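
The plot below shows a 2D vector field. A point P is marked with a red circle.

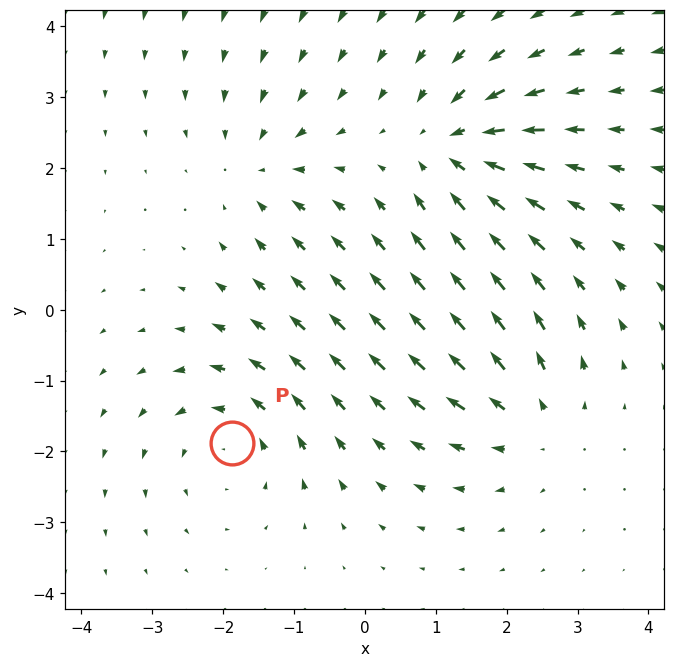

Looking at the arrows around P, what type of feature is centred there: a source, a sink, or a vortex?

vortex

At P (-1.9, -1.9) the arrows circulate counterclockwise. Divergence ≈0, curl about +4 — near-zero divergence with nonzero curl is a vortex.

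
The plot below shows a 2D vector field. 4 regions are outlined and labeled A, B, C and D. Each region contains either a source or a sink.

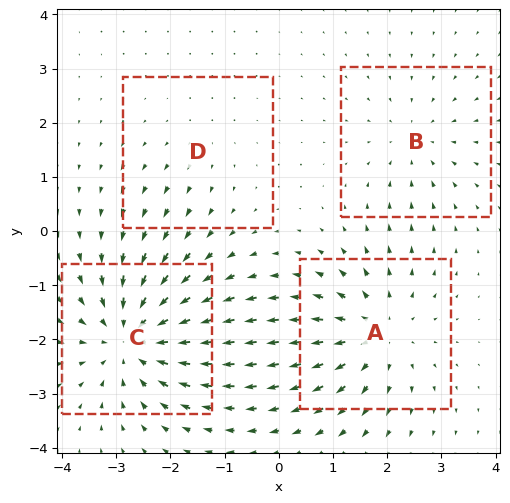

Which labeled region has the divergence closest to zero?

Divergence at each region's feature centre — A: about +5, B: about -3, C: about -6, D: about +2. Region D is closest to zero.

D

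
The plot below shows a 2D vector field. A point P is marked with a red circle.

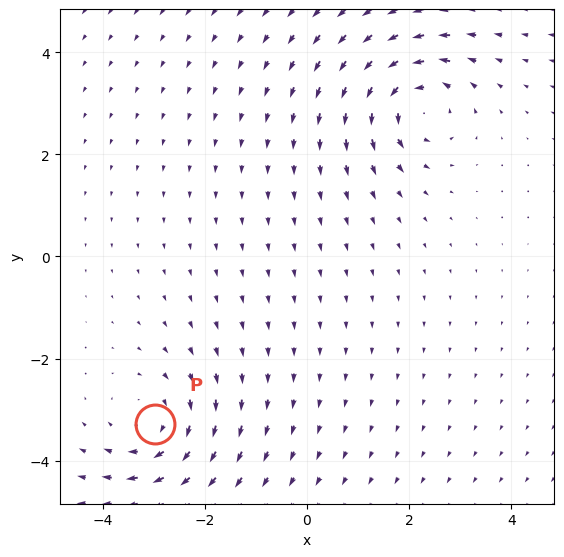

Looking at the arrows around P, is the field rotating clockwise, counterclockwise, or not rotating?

clockwise

Near P at (-3.0, -3.3) the arrows circulate clockwise. The curl (z-component) there is about -3; negative curl means clockwise rotation.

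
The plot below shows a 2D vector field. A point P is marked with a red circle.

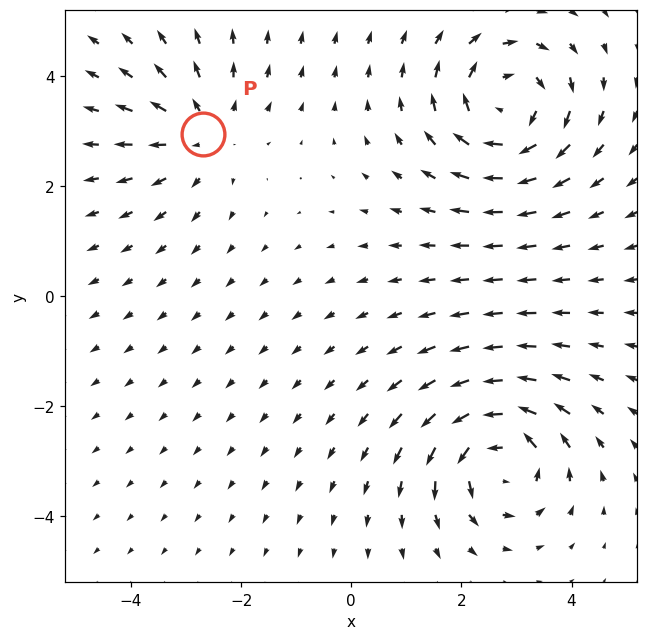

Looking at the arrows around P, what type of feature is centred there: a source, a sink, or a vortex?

source

At P (-2.7, 2.9) the arrows spread outward. Divergence about +3, curl ≈0 — positive divergence with near-zero curl is a source.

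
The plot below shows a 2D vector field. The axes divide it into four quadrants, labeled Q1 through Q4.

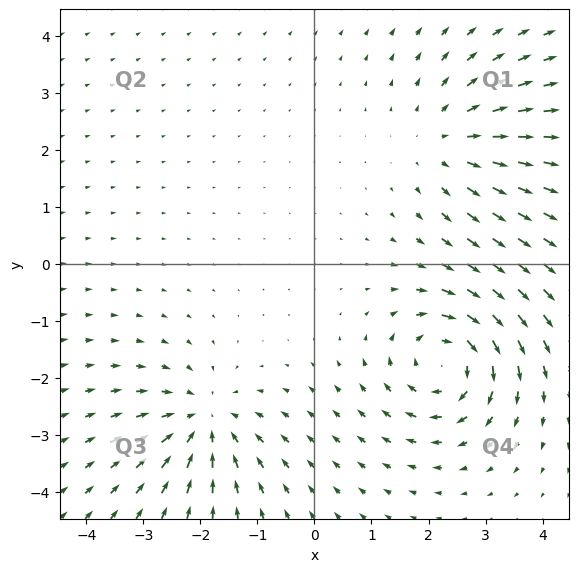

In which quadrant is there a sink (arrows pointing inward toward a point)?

The sink sits at approximately (-1.9, -2.8), which lies in quadrant Q3. The divergence there is about -3, negative as expected for a sink.

Q3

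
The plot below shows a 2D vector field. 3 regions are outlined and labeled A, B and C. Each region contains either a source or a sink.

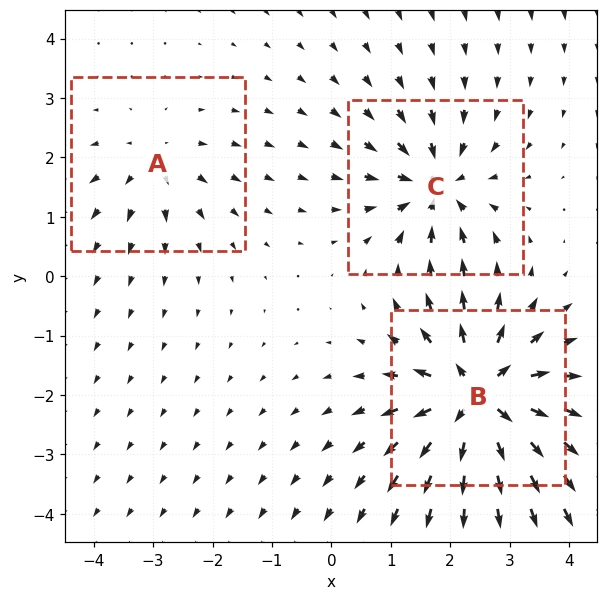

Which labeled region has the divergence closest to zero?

Divergence at each region's feature centre — A: about +3, B: about +7, C: about -4. Region A is closest to zero.

A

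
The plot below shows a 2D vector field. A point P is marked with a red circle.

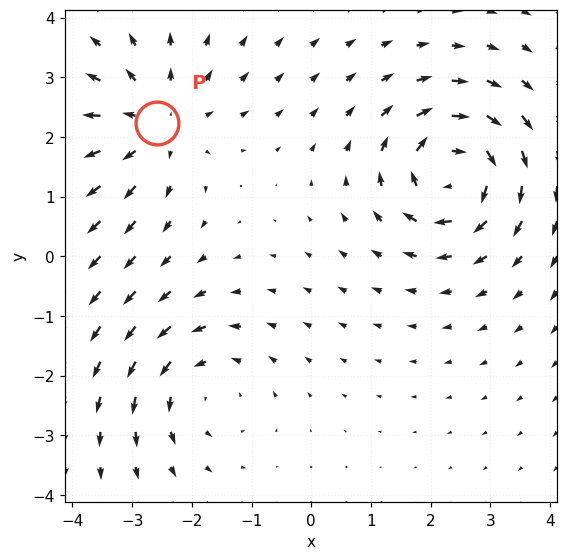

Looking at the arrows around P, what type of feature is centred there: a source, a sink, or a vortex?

source

At P (-2.6, 2.2) the arrows spread outward. Divergence about +4, curl ≈0 — positive divergence with near-zero curl is a source.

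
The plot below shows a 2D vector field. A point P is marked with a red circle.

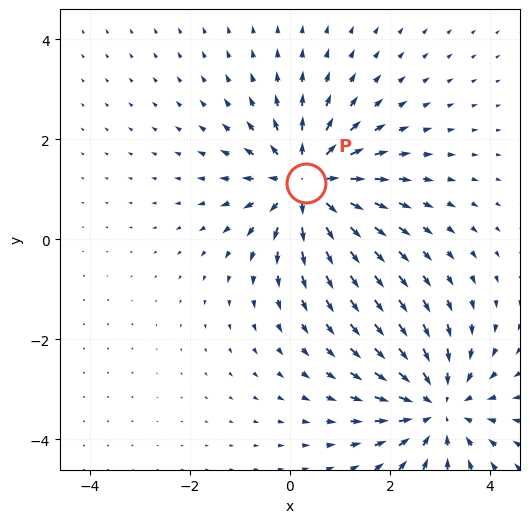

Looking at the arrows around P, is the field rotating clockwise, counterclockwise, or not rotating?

not rotating

Near P at (0.3, 1.1) the arrows show no circulation. The curl there is ≈0.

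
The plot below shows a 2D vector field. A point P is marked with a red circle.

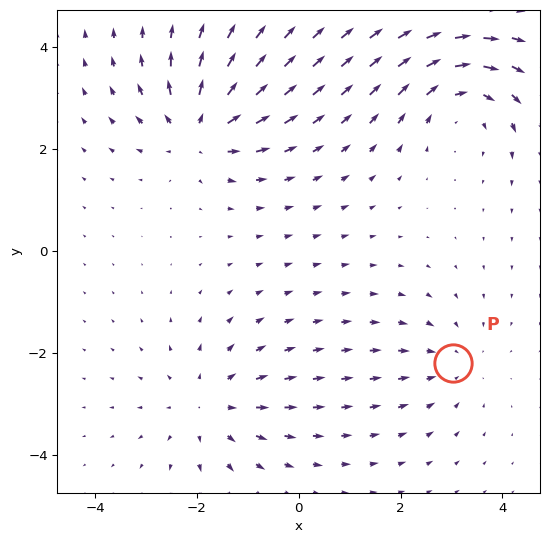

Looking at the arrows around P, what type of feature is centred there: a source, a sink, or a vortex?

sink

At P (3.0, -2.2) the arrows converge inward. Divergence about -2, curl ≈0 — negative divergence with near-zero curl is a sink.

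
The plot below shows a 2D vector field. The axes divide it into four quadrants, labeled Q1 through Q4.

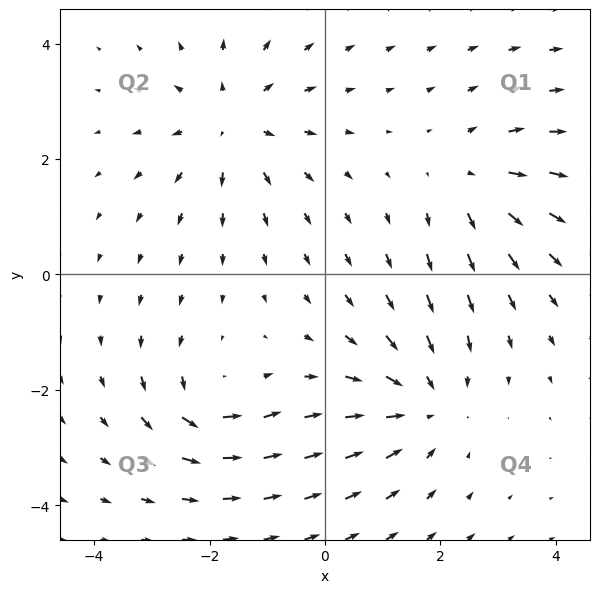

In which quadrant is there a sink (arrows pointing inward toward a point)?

The sink sits at approximately (1.7, -2.2), which lies in quadrant Q4. The divergence there is about -4, negative as expected for a sink.

Q4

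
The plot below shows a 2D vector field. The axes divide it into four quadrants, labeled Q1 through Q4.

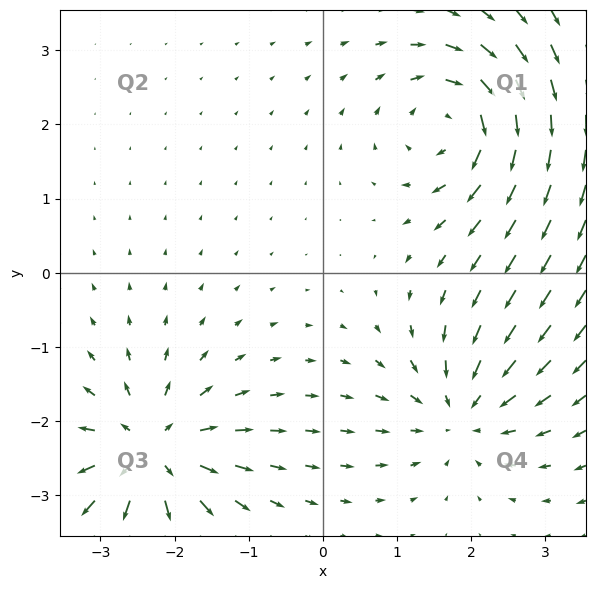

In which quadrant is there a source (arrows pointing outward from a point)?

The source sits at approximately (-2.3, -2.4), which lies in quadrant Q3. The divergence there is about +5, positive as expected for a source.

Q3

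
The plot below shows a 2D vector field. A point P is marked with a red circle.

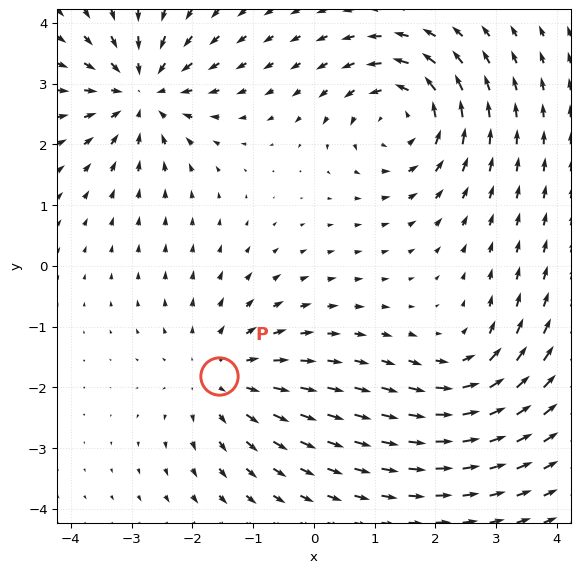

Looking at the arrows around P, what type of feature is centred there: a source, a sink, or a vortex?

At P (-1.6, -1.8) the arrows spread outward. Divergence about +3, curl ≈0 — positive divergence with near-zero curl is a source.

source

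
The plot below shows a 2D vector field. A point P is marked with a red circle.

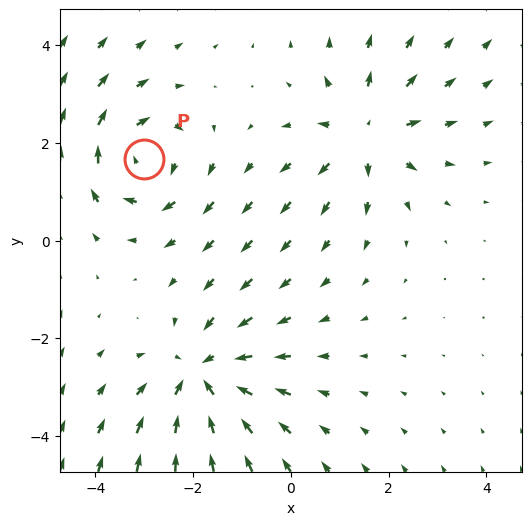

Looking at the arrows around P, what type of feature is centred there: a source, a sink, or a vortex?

vortex

At P (-3.0, 1.7) the arrows circulate clockwise. Divergence ≈0, curl about -4 — near-zero divergence with nonzero curl is a vortex.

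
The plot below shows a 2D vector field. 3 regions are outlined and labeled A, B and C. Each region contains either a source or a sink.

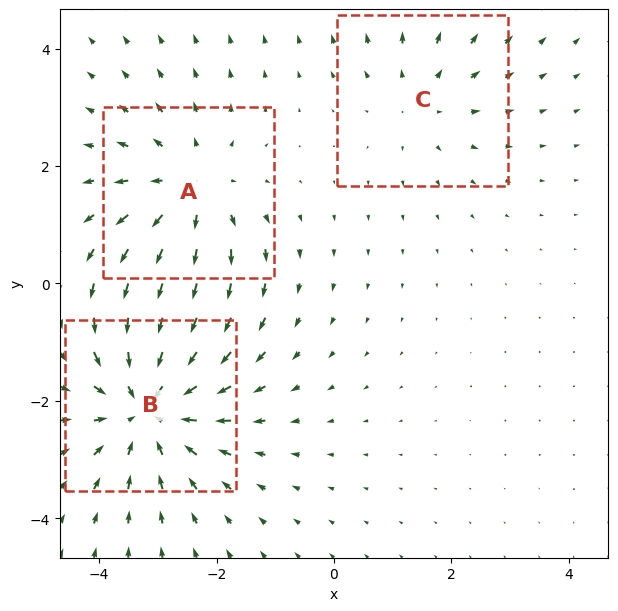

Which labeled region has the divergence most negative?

B

Divergence at each region's feature centre — A: about +3, B: about -4, C: about +2. Region B is most negative.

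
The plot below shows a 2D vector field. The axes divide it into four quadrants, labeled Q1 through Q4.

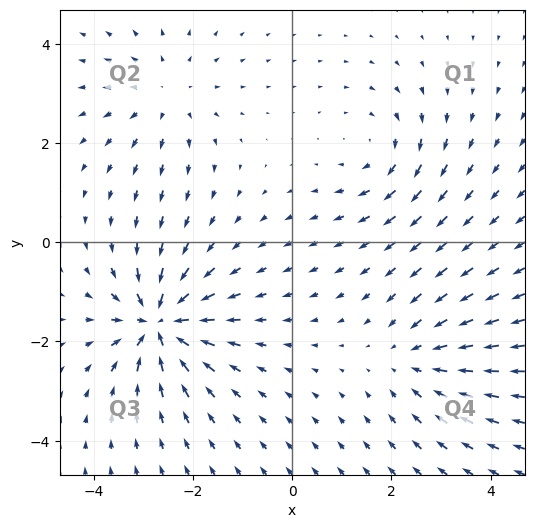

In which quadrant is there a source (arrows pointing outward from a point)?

Q2

The source sits at approximately (-2.5, 3.0), which lies in quadrant Q2. The divergence there is about +3, positive as expected for a source.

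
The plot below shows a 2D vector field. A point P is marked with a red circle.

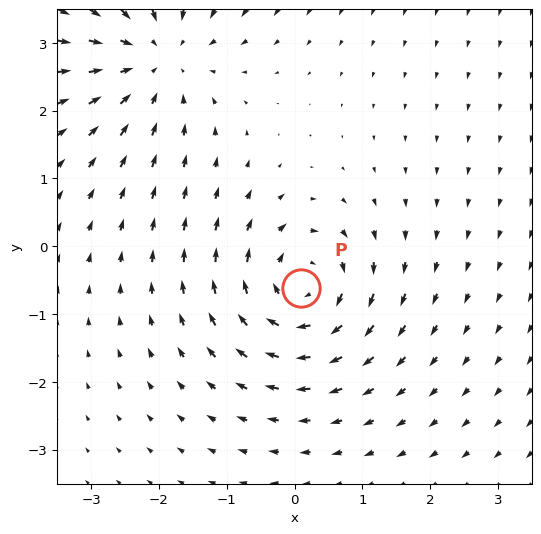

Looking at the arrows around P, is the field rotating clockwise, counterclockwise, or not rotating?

Near P at (0.1, -0.6) the arrows circulate clockwise. The curl (z-component) there is about -6; negative curl means clockwise rotation.

clockwise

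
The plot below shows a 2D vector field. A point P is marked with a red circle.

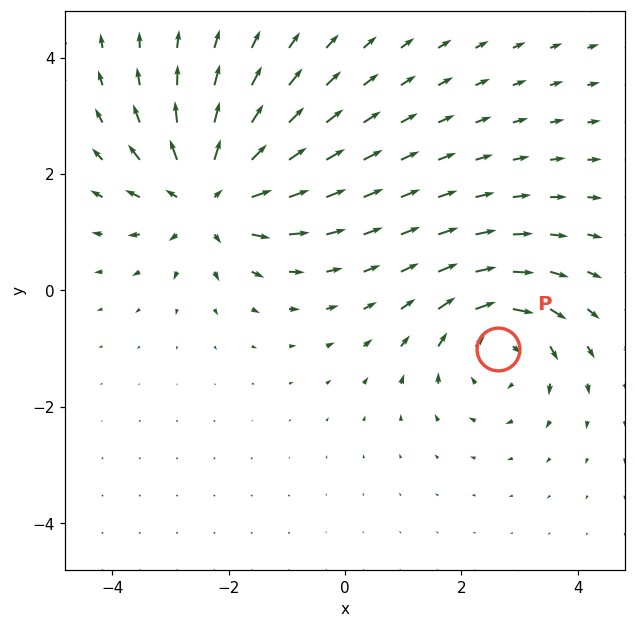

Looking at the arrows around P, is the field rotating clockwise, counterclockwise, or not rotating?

Near P at (2.6, -1.0) the arrows circulate clockwise. The curl (z-component) there is about -4; negative curl means clockwise rotation.

clockwise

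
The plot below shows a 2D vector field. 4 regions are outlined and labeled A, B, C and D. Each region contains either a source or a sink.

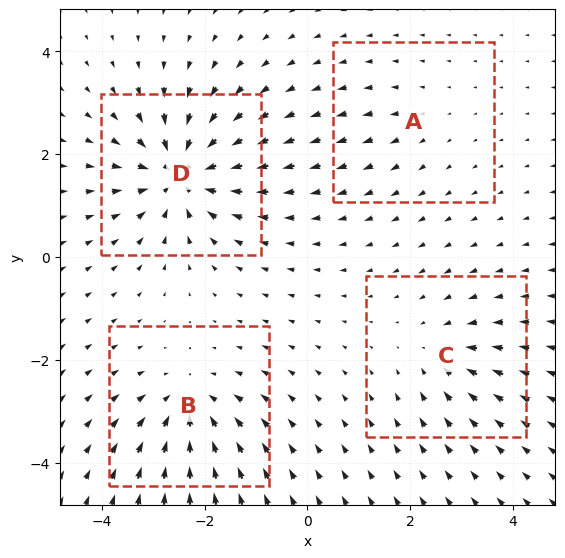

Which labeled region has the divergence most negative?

Divergence at each region's feature centre — A: about +2, B: about -5, C: about -4, D: about -8. Region D is most negative.

D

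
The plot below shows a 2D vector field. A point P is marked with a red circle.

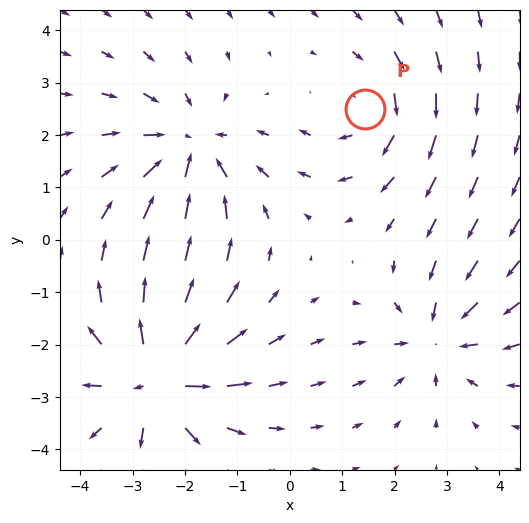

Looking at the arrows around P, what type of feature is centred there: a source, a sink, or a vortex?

vortex

At P (1.4, 2.5) the arrows circulate clockwise. Divergence ≈0, curl about -3 — near-zero divergence with nonzero curl is a vortex.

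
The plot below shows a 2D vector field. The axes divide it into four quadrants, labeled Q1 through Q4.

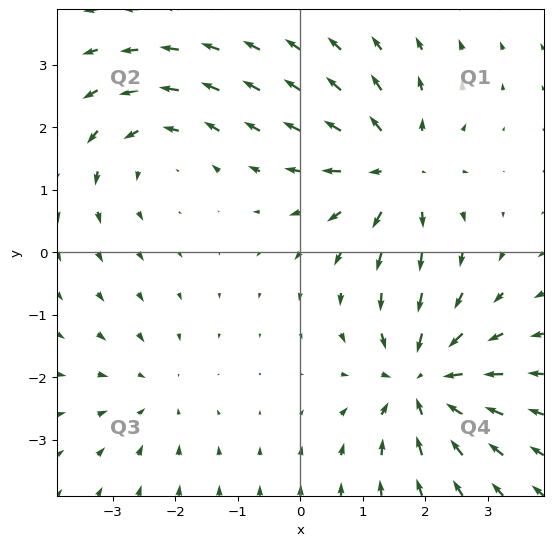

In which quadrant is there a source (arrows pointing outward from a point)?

The source sits at approximately (1.5, 1.3), which lies in quadrant Q1. The divergence there is about +5, positive as expected for a source.

Q1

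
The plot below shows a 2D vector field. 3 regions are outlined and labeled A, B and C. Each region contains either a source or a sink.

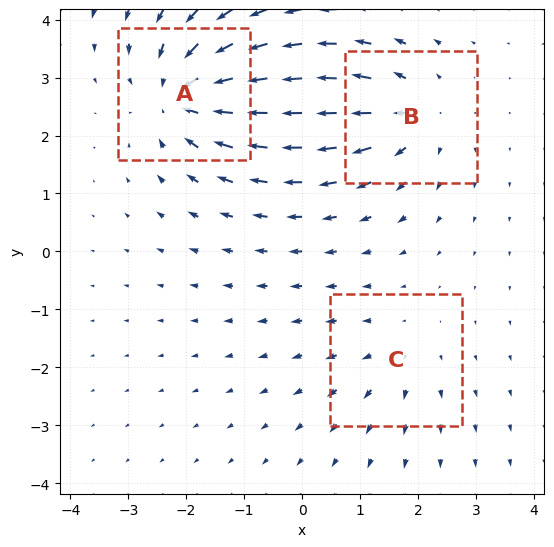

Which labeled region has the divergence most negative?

Divergence at each region's feature centre — A: about -5, B: about +4, C: about +2. Region A is most negative.

A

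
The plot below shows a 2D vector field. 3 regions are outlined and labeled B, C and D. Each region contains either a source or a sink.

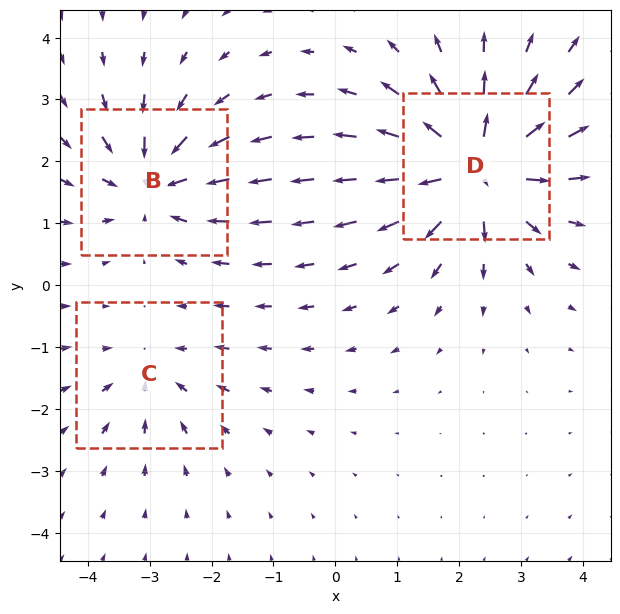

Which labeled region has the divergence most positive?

D

Divergence at each region's feature centre — B: about -4, C: about -2, D: about +6. Region D is most positive.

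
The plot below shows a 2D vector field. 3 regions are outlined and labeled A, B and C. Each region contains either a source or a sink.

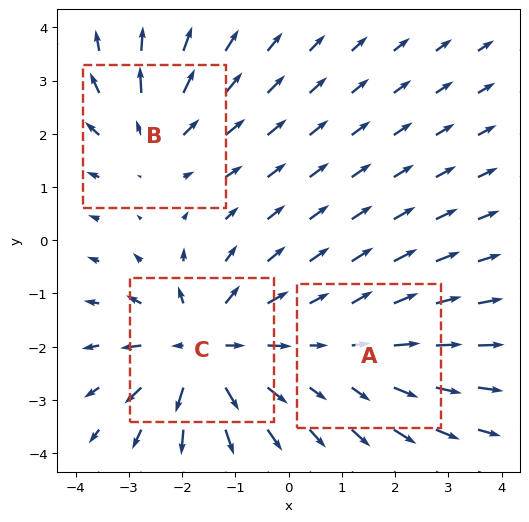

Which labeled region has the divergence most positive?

C

Divergence at each region's feature centre — A: about +2, B: about +3, C: about +5. Region C is most positive.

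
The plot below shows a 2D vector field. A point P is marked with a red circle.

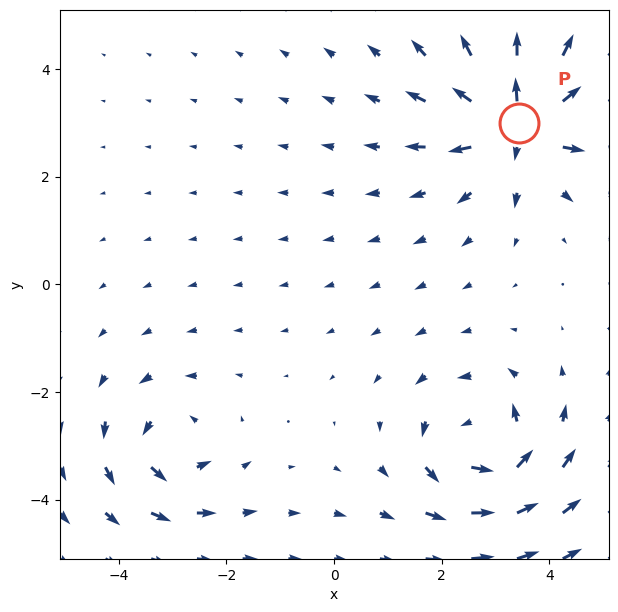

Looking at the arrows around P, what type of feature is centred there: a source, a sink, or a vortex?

At P (3.4, 3.0) the arrows spread outward. Divergence about +6, curl ≈0 — positive divergence with near-zero curl is a source.

source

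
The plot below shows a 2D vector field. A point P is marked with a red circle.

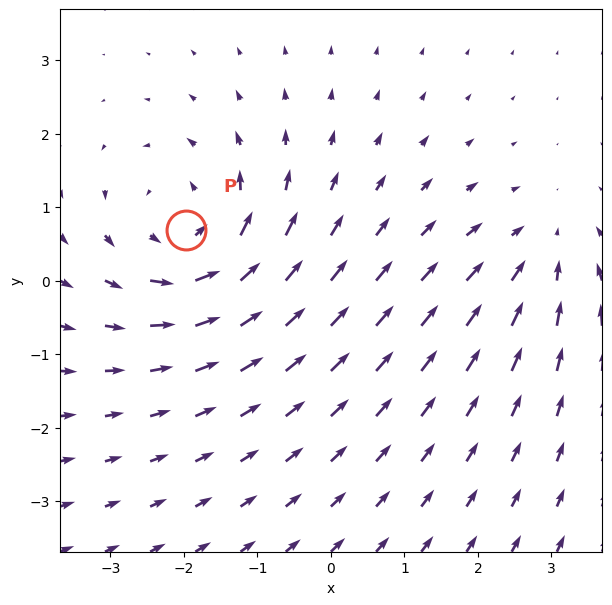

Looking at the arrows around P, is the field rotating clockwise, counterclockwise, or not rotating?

counterclockwise

Near P at (-2.0, 0.7) the arrows circulate counterclockwise. The curl (z-component) there is about +4; positive curl means counterclockwise rotation.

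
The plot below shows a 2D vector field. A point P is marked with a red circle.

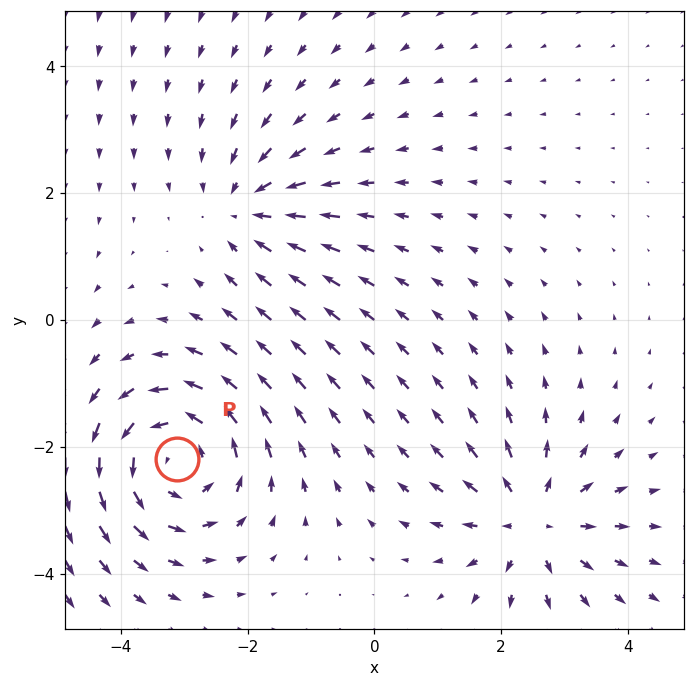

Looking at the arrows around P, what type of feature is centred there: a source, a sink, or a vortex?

vortex

At P (-3.1, -2.2) the arrows circulate counterclockwise. Divergence ≈0, curl about +5 — near-zero divergence with nonzero curl is a vortex.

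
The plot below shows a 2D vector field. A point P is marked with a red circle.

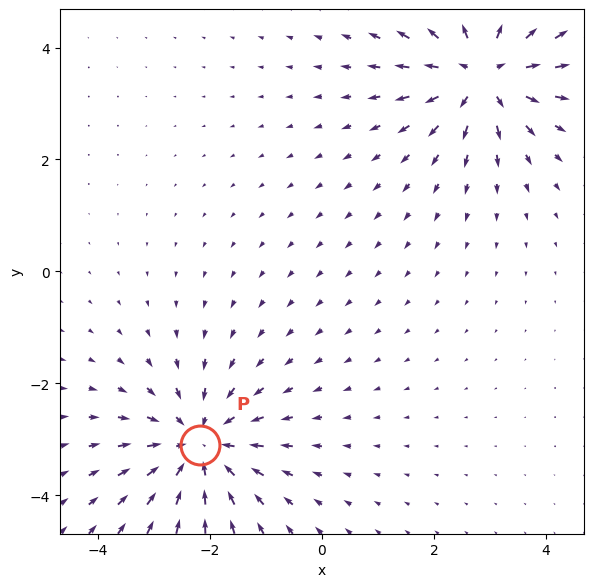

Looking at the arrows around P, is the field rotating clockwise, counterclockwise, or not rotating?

Near P at (-2.2, -3.1) the arrows show no circulation. The curl there is ≈0.

not rotating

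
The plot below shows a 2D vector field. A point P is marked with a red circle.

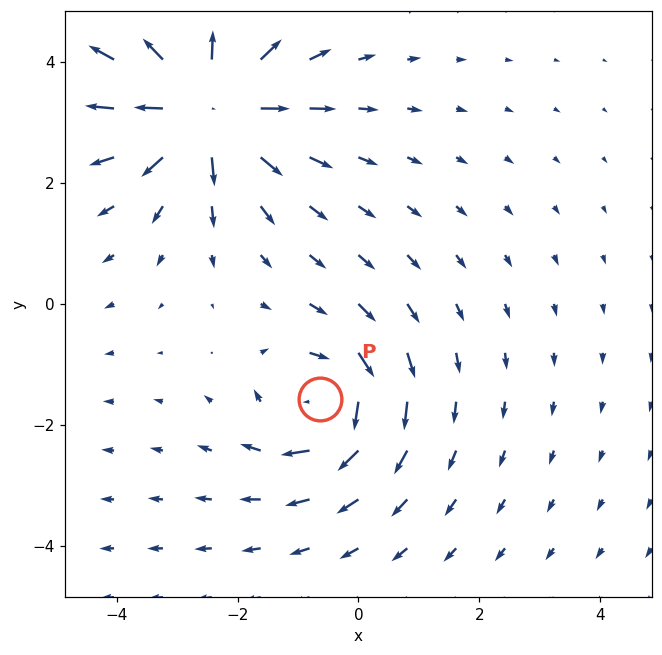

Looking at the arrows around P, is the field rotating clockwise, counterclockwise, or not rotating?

Near P at (-0.6, -1.6) the arrows circulate clockwise. The curl (z-component) there is about -4; negative curl means clockwise rotation.

clockwise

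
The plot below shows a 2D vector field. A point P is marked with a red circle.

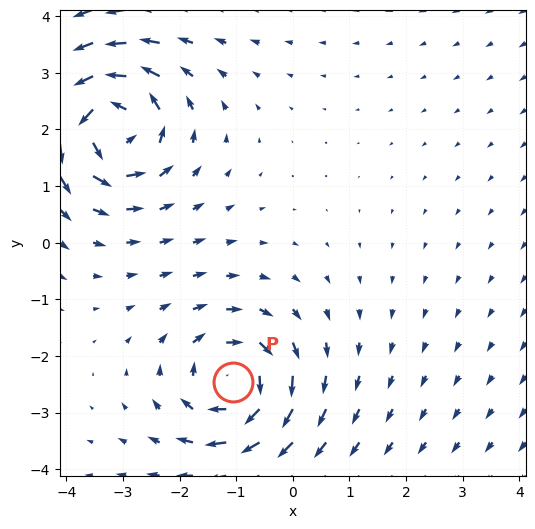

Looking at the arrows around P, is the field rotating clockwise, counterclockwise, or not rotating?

clockwise

Near P at (-1.1, -2.5) the arrows circulate clockwise. The curl (z-component) there is about -4; negative curl means clockwise rotation.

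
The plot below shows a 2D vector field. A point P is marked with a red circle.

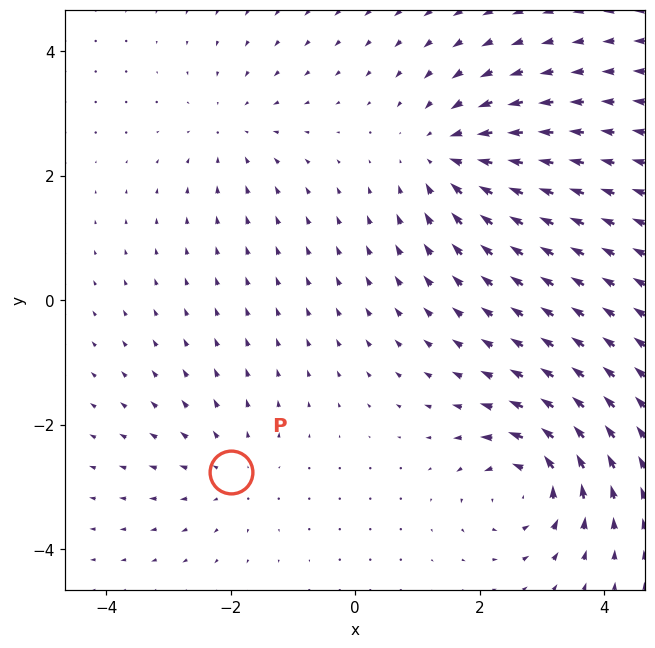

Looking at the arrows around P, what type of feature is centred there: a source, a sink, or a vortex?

source

At P (-2.0, -2.8) the arrows spread outward. Divergence about +3, curl ≈0 — positive divergence with near-zero curl is a source.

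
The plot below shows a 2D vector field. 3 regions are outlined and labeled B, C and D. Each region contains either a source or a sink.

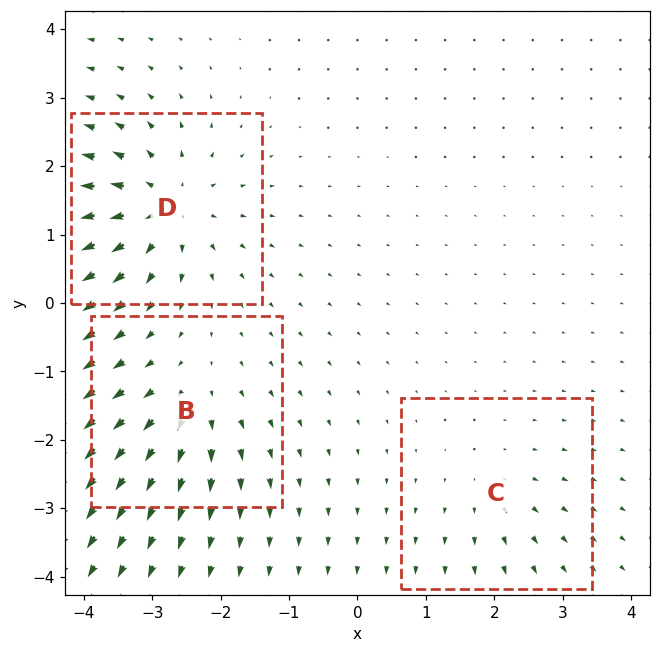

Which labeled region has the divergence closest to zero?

C

Divergence at each region's feature centre — B: about +4, C: about +2, D: about +6. Region C is closest to zero.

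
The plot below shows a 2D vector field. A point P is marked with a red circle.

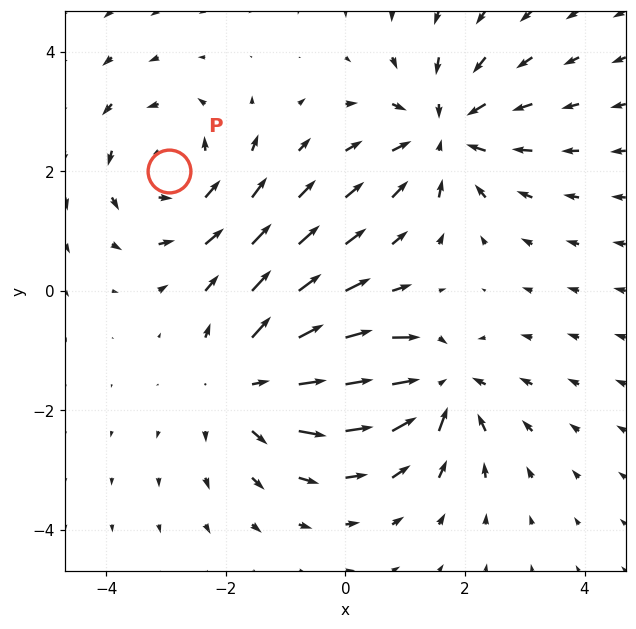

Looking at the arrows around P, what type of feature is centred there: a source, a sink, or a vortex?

At P (-3.0, 2.0) the arrows circulate counterclockwise. Divergence ≈0, curl about +3 — near-zero divergence with nonzero curl is a vortex.

vortex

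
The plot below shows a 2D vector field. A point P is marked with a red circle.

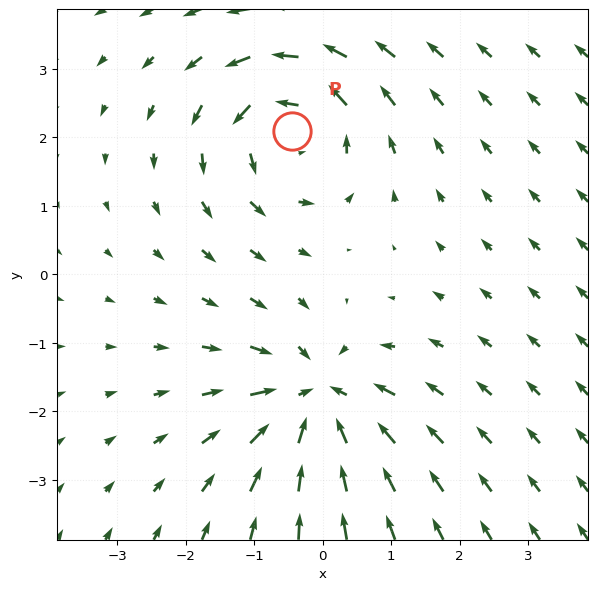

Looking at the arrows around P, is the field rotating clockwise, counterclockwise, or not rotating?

counterclockwise

Near P at (-0.5, 2.1) the arrows circulate counterclockwise. The curl (z-component) there is about +5; positive curl means counterclockwise rotation.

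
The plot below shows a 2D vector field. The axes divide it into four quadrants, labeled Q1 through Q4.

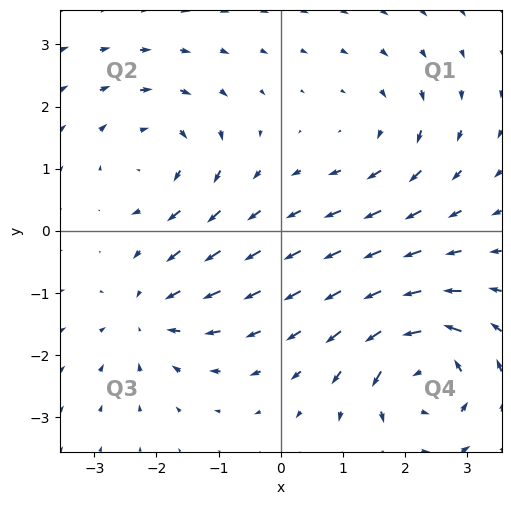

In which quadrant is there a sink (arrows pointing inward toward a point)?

Q3

The sink sits at approximately (-2.1, -1.4), which lies in quadrant Q3. The divergence there is about -3, negative as expected for a sink.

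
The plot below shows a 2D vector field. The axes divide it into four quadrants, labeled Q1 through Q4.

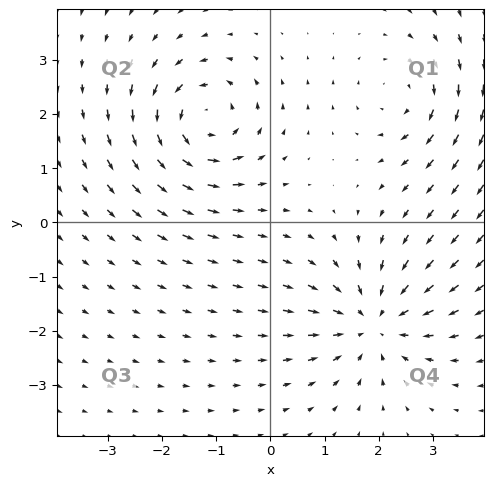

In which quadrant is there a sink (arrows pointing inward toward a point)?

Q4

The sink sits at approximately (1.9, -1.9), which lies in quadrant Q4. The divergence there is about -4, negative as expected for a sink.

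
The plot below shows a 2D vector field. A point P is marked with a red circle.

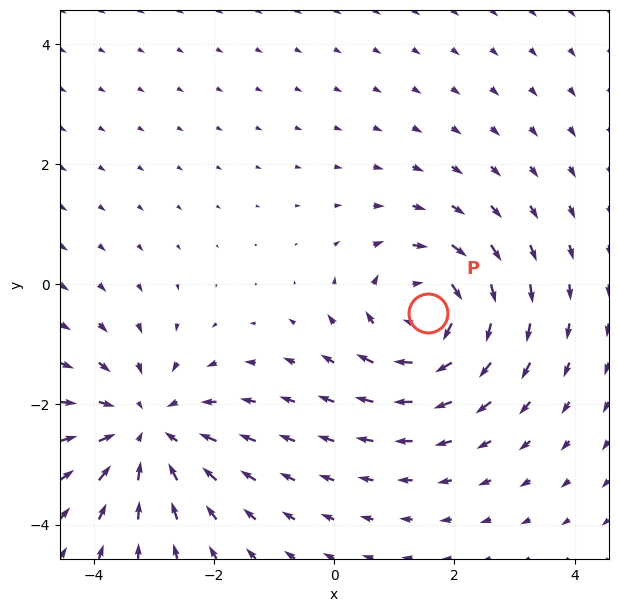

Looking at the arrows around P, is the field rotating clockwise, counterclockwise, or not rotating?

Near P at (1.6, -0.5) the arrows circulate clockwise. The curl (z-component) there is about -5; negative curl means clockwise rotation.

clockwise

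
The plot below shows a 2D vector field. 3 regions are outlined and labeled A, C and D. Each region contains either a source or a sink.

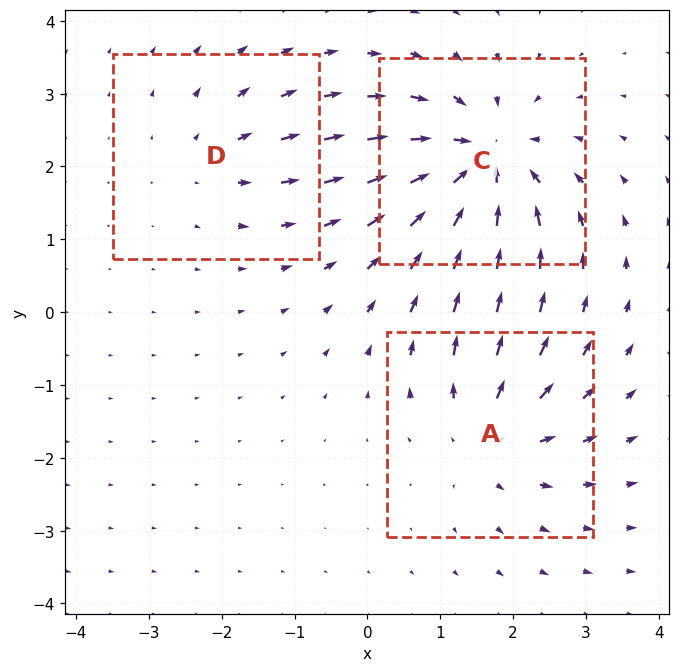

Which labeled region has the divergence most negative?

Divergence at each region's feature centre — A: about +3, C: about -5, D: about +2. Region C is most negative.

C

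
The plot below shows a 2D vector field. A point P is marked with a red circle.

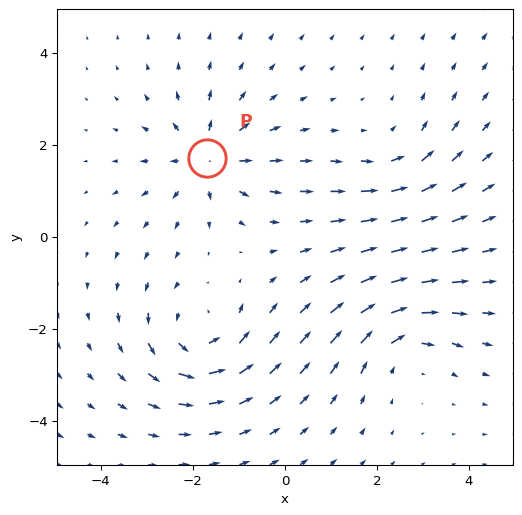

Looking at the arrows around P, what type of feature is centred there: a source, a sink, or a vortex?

source

At P (-1.7, 1.7) the arrows spread outward. Divergence about +6, curl ≈0 — positive divergence with near-zero curl is a source.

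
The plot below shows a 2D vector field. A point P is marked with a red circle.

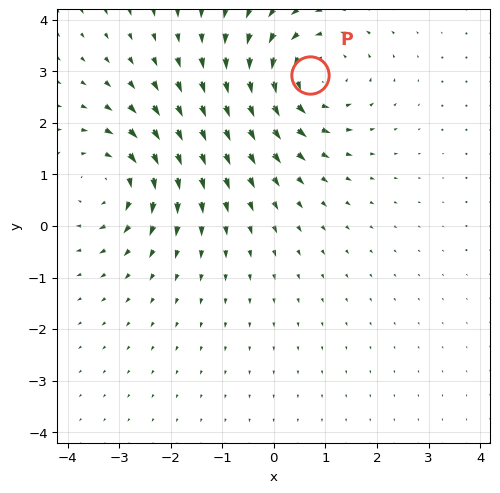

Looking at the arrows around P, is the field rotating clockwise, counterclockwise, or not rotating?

counterclockwise

Near P at (0.7, 2.9) the arrows circulate counterclockwise. The curl (z-component) there is about +4; positive curl means counterclockwise rotation.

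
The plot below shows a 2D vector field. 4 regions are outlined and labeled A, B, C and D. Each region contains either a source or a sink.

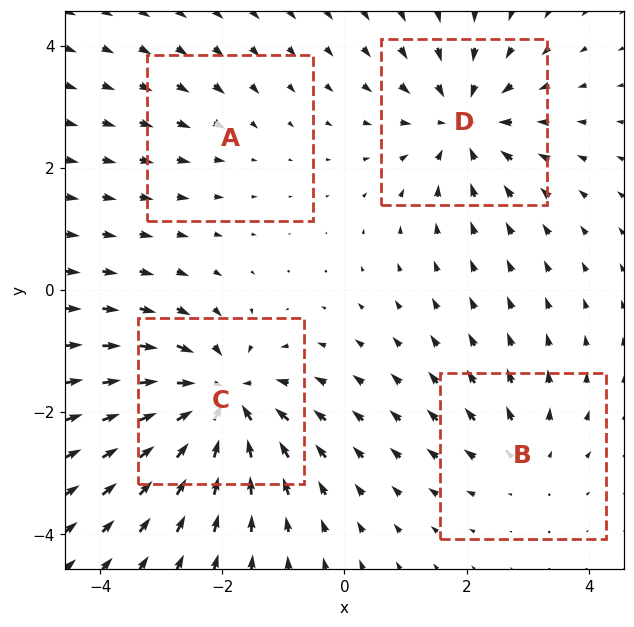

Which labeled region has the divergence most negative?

C

Divergence at each region's feature centre — A: about -2, B: about +3, C: about -7, D: about -6. Region C is most negative.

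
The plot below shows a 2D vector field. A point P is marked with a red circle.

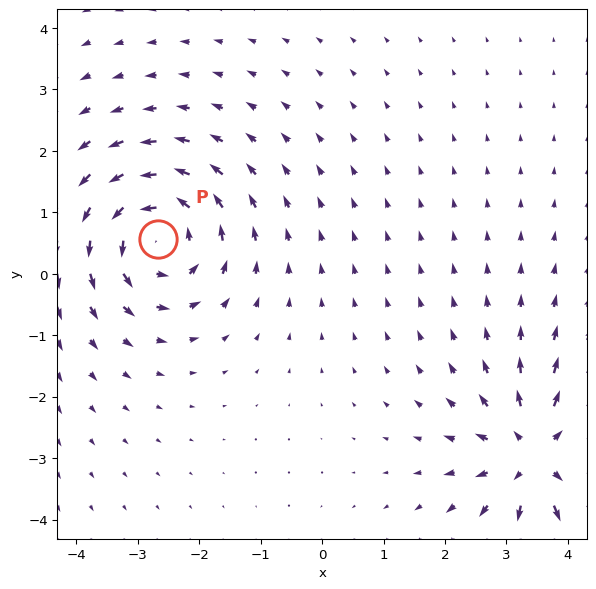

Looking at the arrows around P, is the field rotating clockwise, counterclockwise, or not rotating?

counterclockwise

Near P at (-2.7, 0.6) the arrows circulate counterclockwise. The curl (z-component) there is about +4; positive curl means counterclockwise rotation.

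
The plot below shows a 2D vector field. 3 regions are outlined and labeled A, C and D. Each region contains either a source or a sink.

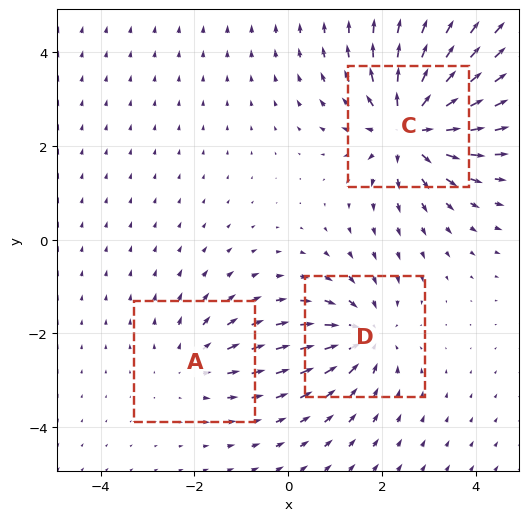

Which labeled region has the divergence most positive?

C

Divergence at each region's feature centre — A: about +2, C: about +5, D: about -3. Region C is most positive.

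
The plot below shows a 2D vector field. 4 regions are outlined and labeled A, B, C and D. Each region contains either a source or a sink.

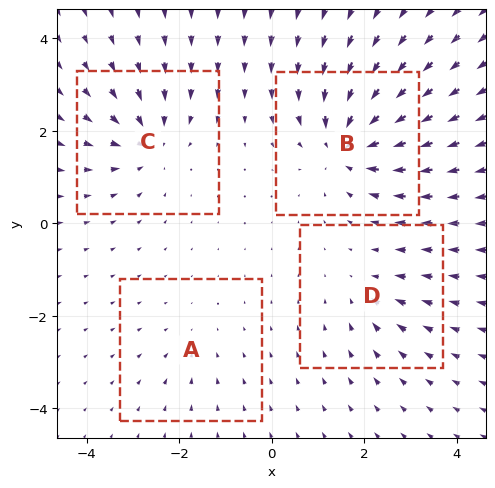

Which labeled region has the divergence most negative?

Divergence at each region's feature centre — A: about -2, B: about -8, C: about -6, D: about -3. Region B is most negative.

B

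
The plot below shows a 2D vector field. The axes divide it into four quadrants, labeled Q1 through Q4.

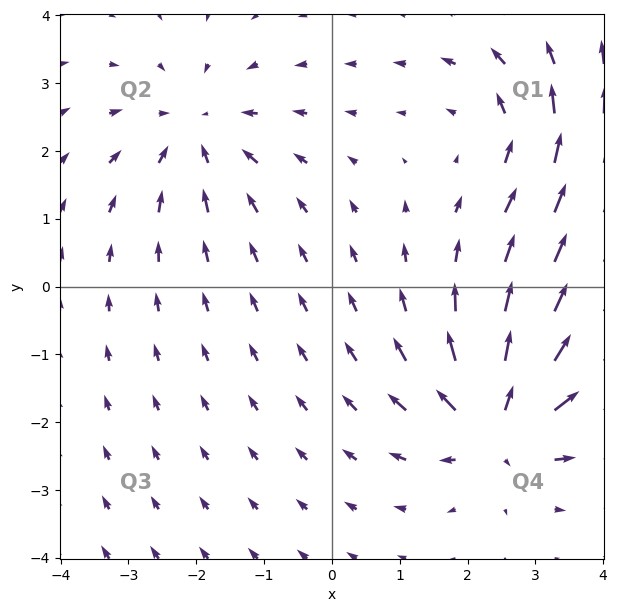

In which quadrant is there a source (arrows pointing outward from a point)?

Q4

The source sits at approximately (2.5, -2.0), which lies in quadrant Q4. The divergence there is about +6, positive as expected for a source.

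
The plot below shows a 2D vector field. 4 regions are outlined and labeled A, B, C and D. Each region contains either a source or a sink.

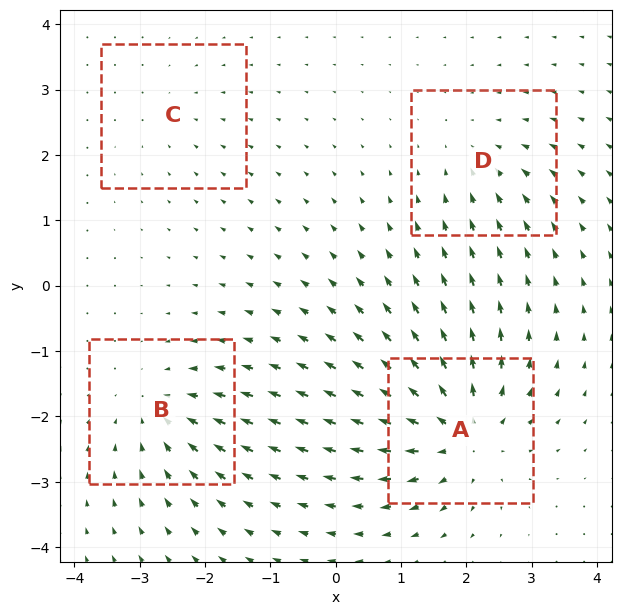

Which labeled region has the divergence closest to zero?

Divergence at each region's feature centre — A: about +8, B: about -5, C: about -2, D: about -4. Region C is closest to zero.

C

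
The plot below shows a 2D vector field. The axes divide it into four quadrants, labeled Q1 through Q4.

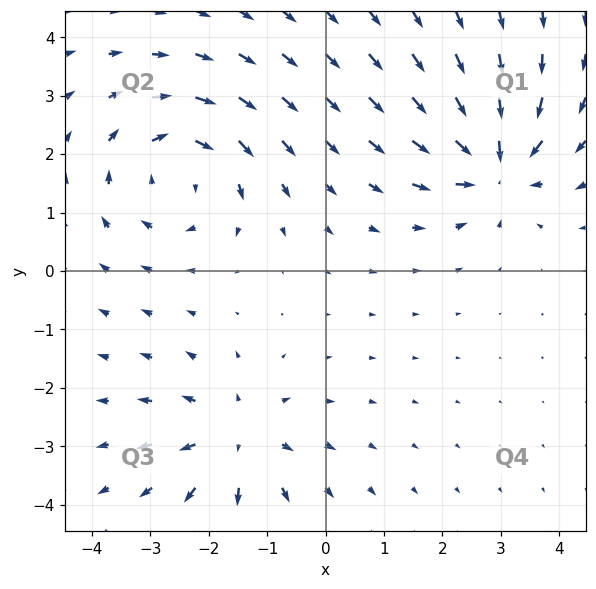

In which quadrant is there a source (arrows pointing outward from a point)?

Q3

The source sits at approximately (-1.5, -2.9), which lies in quadrant Q3. The divergence there is about +3, positive as expected for a source.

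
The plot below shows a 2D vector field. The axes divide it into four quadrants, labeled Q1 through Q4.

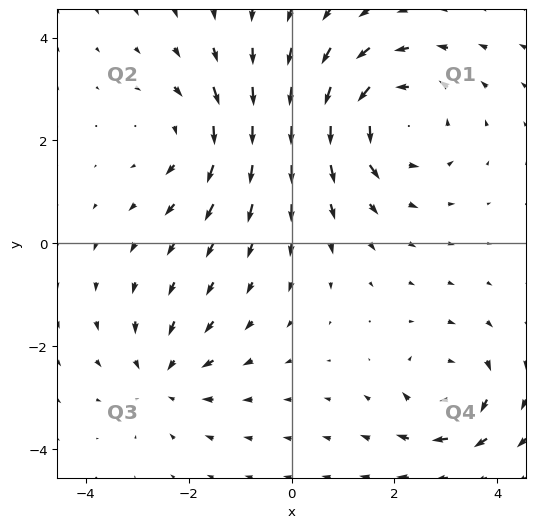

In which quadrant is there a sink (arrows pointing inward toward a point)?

Q3

The sink sits at approximately (-2.5, -2.6), which lies in quadrant Q3. The divergence there is about -3, negative as expected for a sink.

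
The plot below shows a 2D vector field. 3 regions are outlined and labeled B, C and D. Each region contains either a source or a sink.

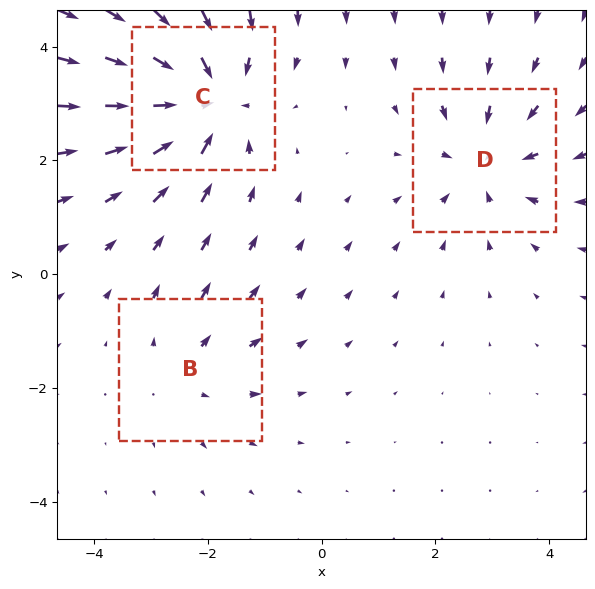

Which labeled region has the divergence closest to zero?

B

Divergence at each region's feature centre — B: about +2, C: about -5, D: about -3. Region B is closest to zero.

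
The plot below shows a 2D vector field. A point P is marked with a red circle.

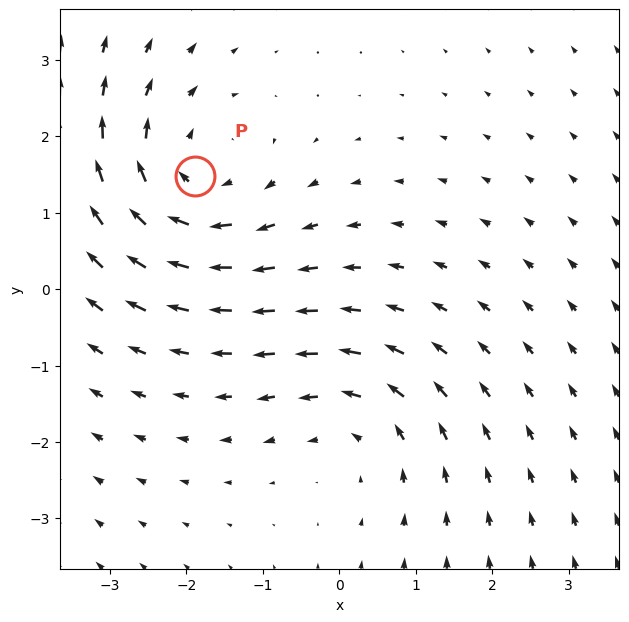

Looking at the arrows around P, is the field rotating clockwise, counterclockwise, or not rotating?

Near P at (-1.9, 1.5) the arrows circulate clockwise. The curl (z-component) there is about -3; negative curl means clockwise rotation.

clockwise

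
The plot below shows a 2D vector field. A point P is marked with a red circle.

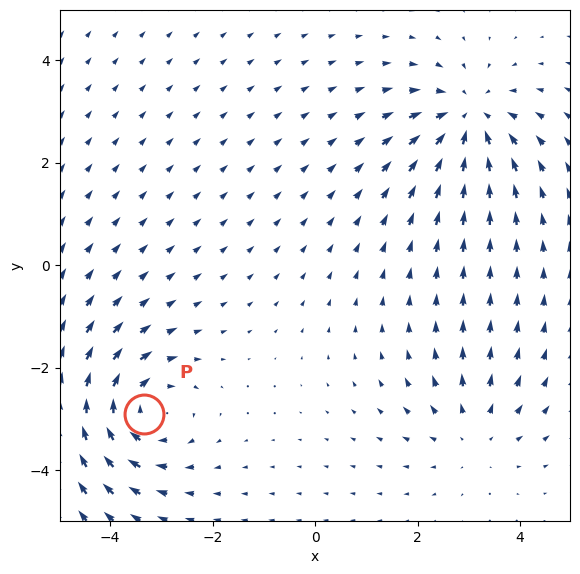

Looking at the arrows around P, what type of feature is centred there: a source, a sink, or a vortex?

vortex

At P (-3.3, -2.9) the arrows circulate clockwise. Divergence ≈0, curl about -5 — near-zero divergence with nonzero curl is a vortex.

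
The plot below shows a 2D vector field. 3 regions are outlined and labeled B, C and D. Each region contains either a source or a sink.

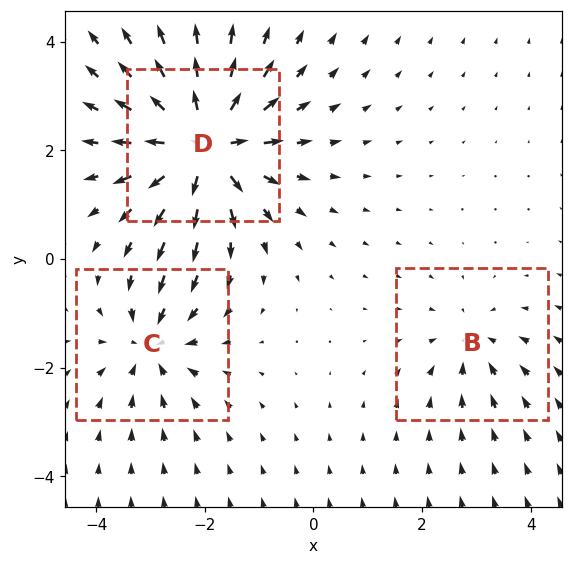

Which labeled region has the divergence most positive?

D

Divergence at each region's feature centre — B: about -2, C: about -4, D: about +6. Region D is most positive.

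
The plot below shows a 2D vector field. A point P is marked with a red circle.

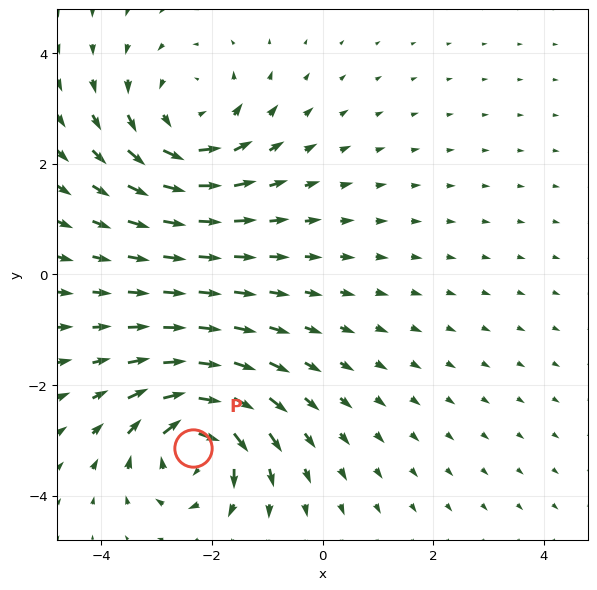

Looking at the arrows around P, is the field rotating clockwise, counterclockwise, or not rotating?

Near P at (-2.3, -3.1) the arrows circulate clockwise. The curl (z-component) there is about -6; negative curl means clockwise rotation.

clockwise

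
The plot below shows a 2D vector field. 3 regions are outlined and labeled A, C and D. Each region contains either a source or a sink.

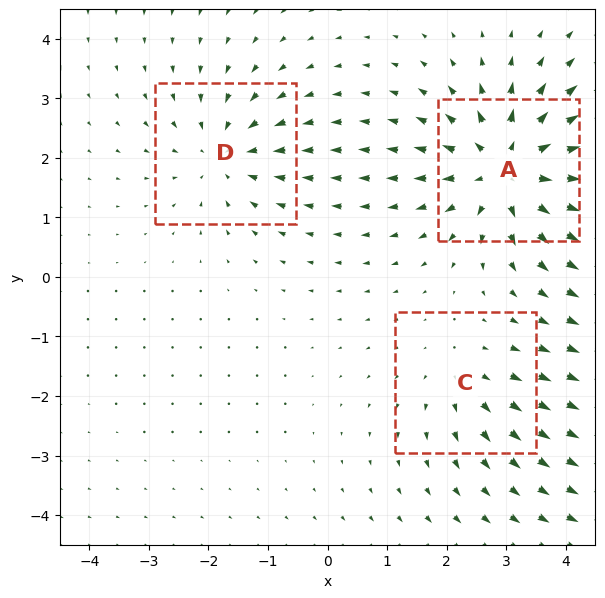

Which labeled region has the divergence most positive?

Divergence at each region's feature centre — A: about +5, C: about +2, D: about -3. Region A is most positive.

A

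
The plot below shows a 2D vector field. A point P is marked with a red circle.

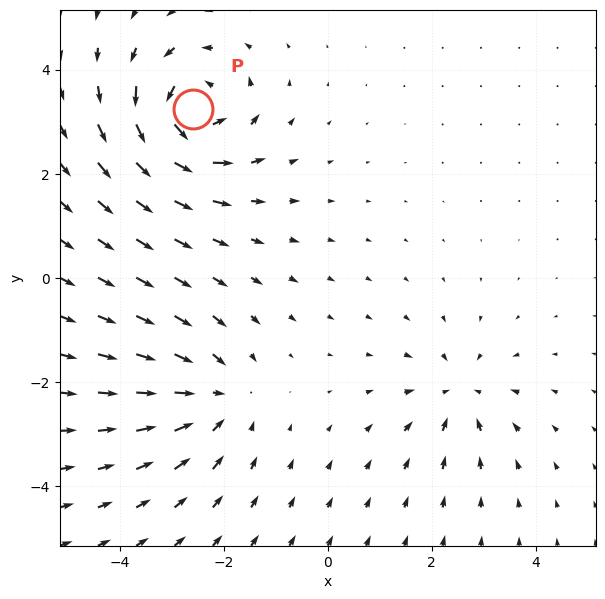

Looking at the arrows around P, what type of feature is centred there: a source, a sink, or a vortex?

At P (-2.6, 3.2) the arrows circulate counterclockwise. Divergence ≈0, curl about +6 — near-zero divergence with nonzero curl is a vortex.

vortex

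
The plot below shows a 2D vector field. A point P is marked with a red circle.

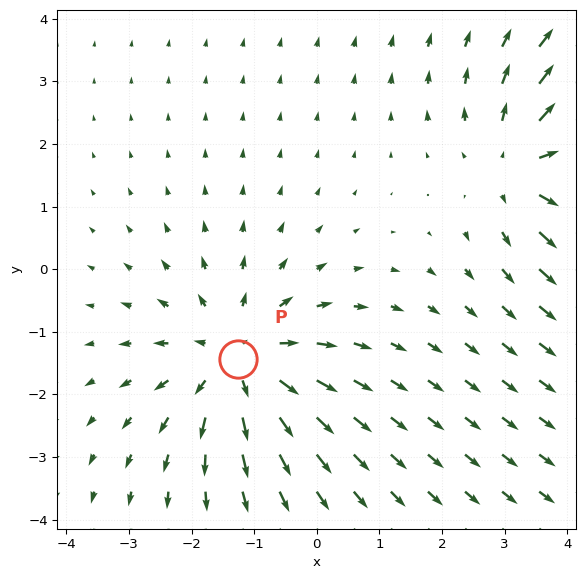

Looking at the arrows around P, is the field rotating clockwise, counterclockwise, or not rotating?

Near P at (-1.3, -1.4) the arrows show no circulation. The curl there is ≈0.

not rotating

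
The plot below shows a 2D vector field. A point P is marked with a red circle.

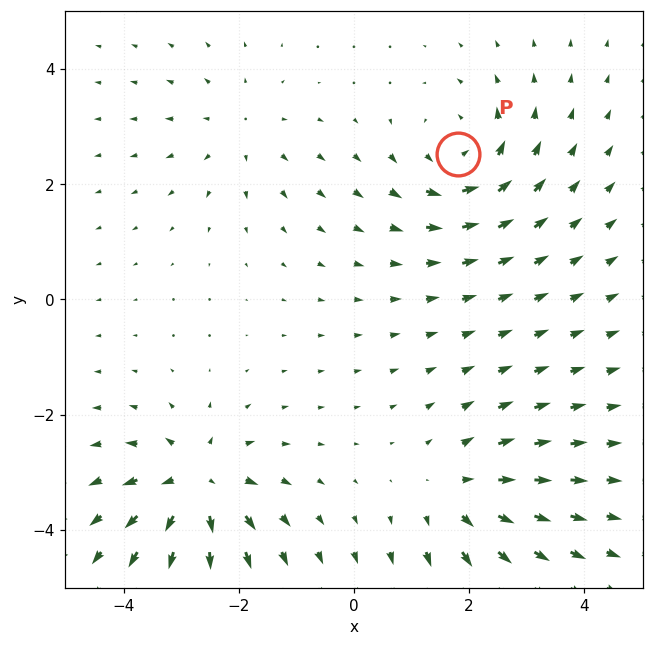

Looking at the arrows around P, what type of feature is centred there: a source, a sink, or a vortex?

At P (1.8, 2.5) the arrows circulate counterclockwise. Divergence ≈0, curl about +4 — near-zero divergence with nonzero curl is a vortex.

vortex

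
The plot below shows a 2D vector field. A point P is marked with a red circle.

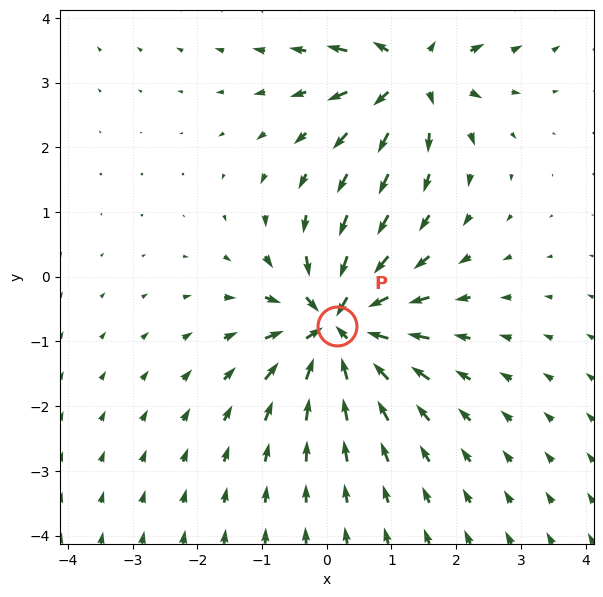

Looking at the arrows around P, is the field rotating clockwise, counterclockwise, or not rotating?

Near P at (0.2, -0.8) the arrows show no circulation. The curl there is ≈0.

not rotating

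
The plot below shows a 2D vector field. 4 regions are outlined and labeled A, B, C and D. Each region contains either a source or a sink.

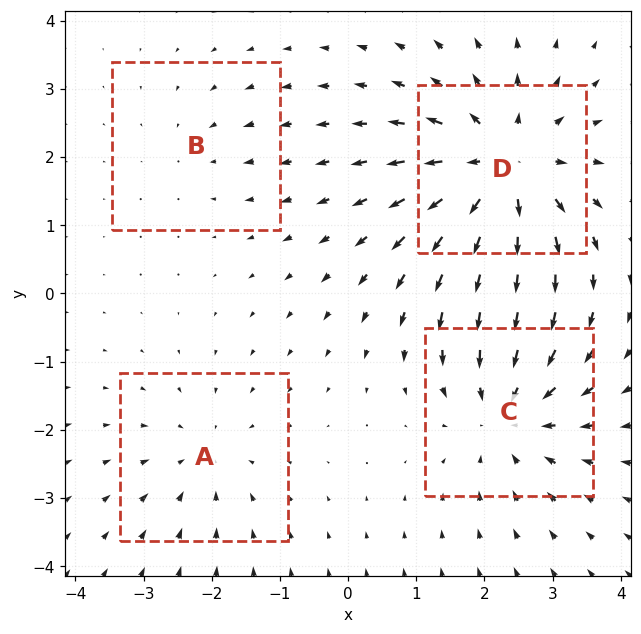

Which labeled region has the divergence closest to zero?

Divergence at each region's feature centre — A: about -3, B: about -2, C: about -5, D: about +6. Region B is closest to zero.

B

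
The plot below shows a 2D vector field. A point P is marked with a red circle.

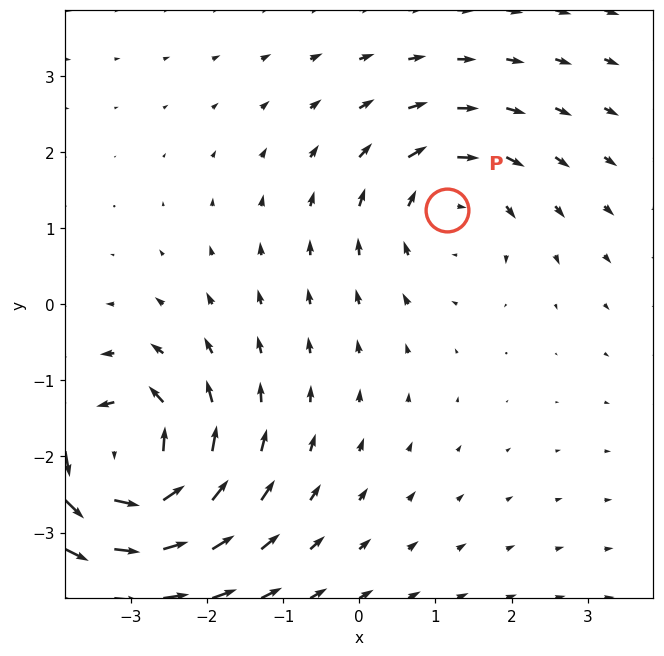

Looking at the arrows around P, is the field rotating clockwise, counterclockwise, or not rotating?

clockwise

Near P at (1.2, 1.2) the arrows circulate clockwise. The curl (z-component) there is about -3; negative curl means clockwise rotation.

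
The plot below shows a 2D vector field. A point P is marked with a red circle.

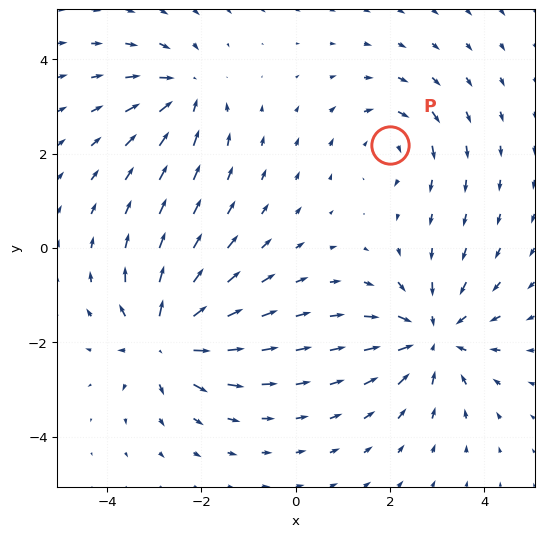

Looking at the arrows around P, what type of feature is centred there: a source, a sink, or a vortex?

At P (2.0, 2.2) the arrows circulate clockwise. Divergence ≈0, curl about -3 — near-zero divergence with nonzero curl is a vortex.

vortex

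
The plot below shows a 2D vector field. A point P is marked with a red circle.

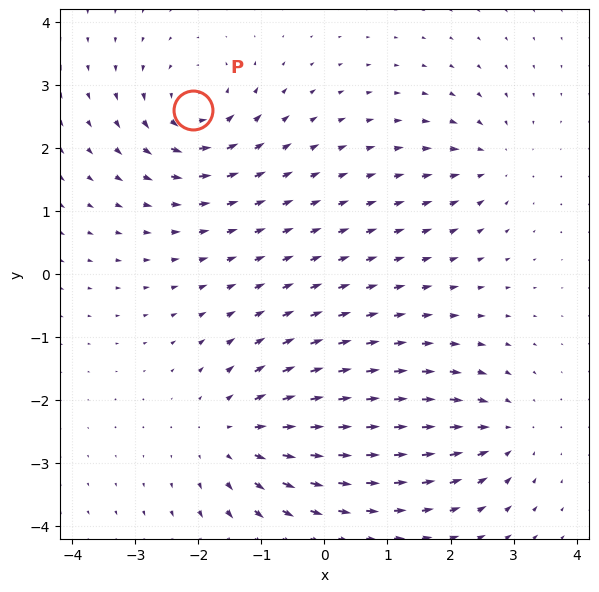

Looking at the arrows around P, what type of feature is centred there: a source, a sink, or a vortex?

vortex

At P (-2.1, 2.6) the arrows circulate counterclockwise. Divergence ≈0, curl about +5 — near-zero divergence with nonzero curl is a vortex.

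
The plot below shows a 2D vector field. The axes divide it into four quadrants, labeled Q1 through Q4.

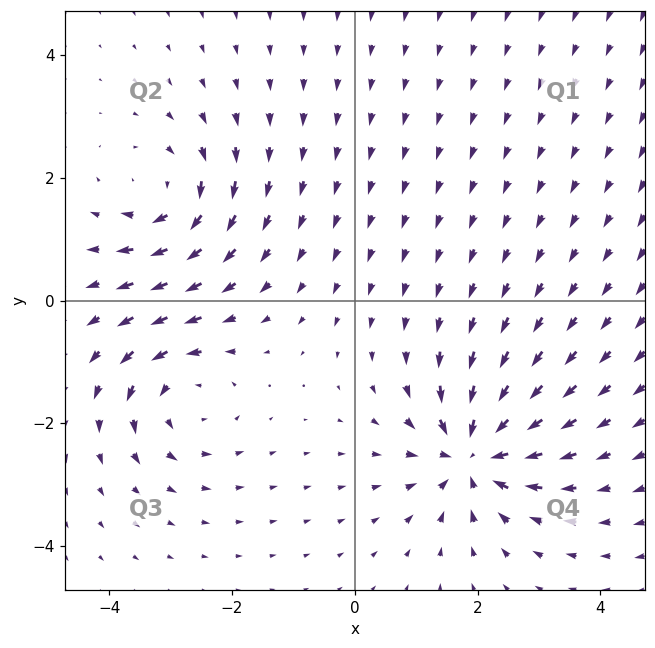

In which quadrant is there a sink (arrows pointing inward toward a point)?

The sink sits at approximately (1.9, -2.5), which lies in quadrant Q4. The divergence there is about -7, negative as expected for a sink.

Q4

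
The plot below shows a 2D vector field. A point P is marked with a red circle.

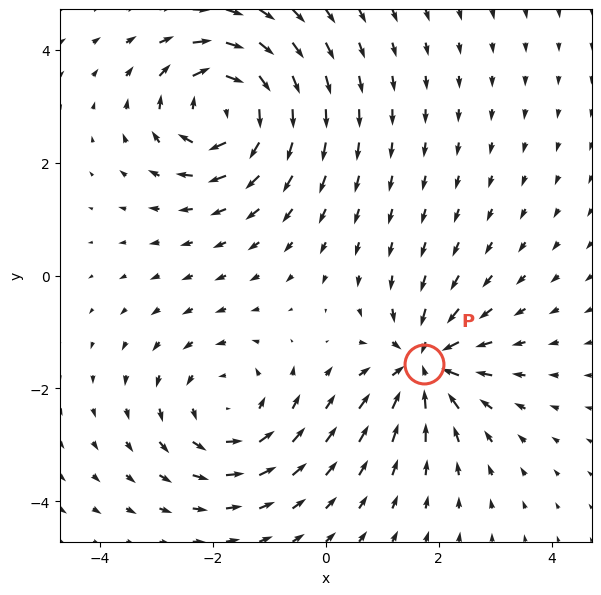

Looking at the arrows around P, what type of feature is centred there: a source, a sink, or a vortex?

sink

At P (1.7, -1.6) the arrows converge inward. Divergence about -6, curl ≈0 — negative divergence with near-zero curl is a sink.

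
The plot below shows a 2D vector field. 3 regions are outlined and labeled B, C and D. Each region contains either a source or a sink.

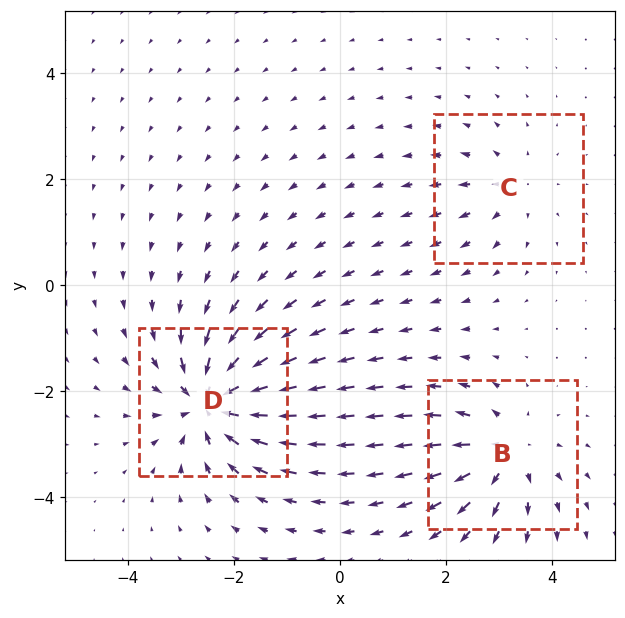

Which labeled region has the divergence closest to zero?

Divergence at each region's feature centre — B: about +4, C: about +2, D: about -6. Region C is closest to zero.

C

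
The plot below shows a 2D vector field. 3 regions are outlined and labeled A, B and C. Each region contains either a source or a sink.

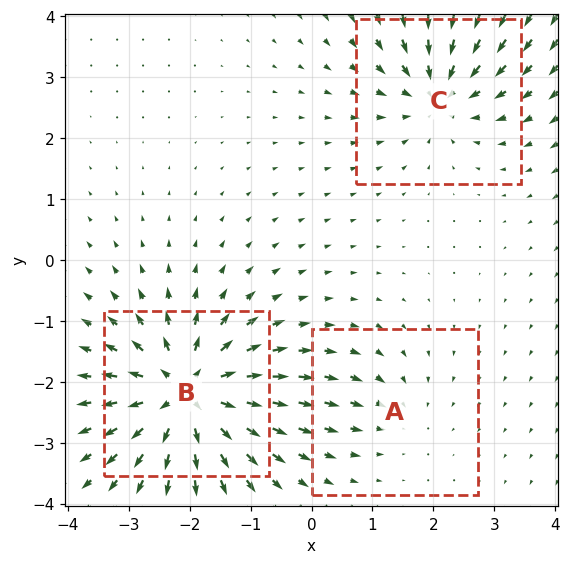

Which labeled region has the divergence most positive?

B

Divergence at each region's feature centre — A: about -2, B: about +7, C: about -4. Region B is most positive.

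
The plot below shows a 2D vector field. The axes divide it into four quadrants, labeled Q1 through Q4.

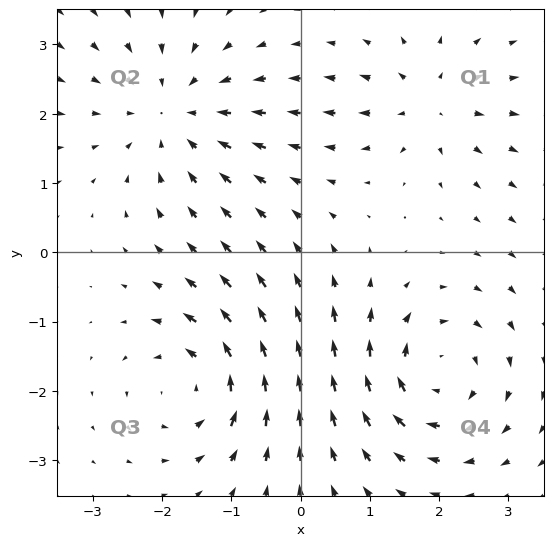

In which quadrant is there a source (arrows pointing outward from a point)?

Q1

The source sits at approximately (1.9, 2.2), which lies in quadrant Q1. The divergence there is about +4, positive as expected for a source.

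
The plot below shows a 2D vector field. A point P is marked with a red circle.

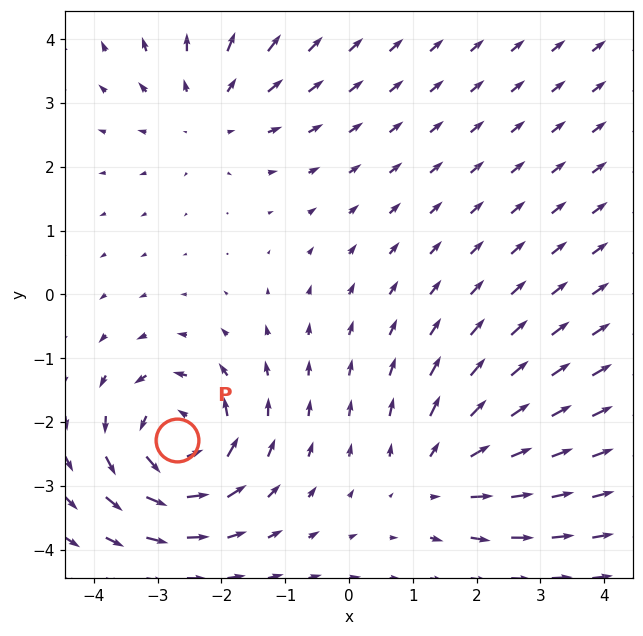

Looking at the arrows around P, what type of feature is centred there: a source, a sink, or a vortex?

vortex

At P (-2.7, -2.3) the arrows circulate counterclockwise. Divergence ≈0, curl about +5 — near-zero divergence with nonzero curl is a vortex.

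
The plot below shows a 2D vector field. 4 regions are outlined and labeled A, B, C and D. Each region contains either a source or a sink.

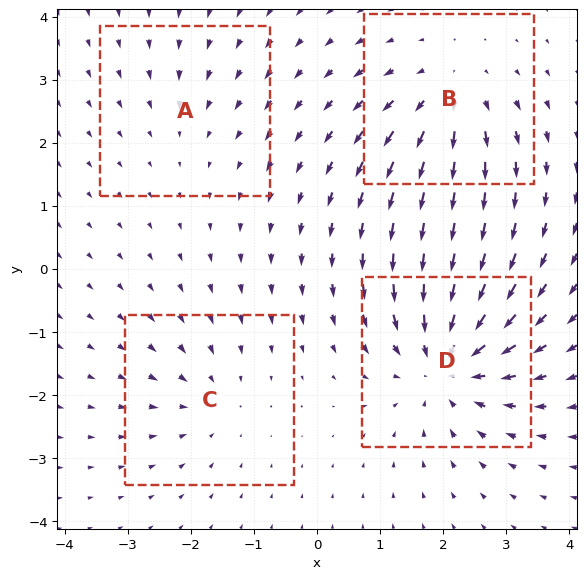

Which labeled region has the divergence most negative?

D

Divergence at each region's feature centre — A: about -2, B: about +5, C: about -3, D: about -7. Region D is most negative.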